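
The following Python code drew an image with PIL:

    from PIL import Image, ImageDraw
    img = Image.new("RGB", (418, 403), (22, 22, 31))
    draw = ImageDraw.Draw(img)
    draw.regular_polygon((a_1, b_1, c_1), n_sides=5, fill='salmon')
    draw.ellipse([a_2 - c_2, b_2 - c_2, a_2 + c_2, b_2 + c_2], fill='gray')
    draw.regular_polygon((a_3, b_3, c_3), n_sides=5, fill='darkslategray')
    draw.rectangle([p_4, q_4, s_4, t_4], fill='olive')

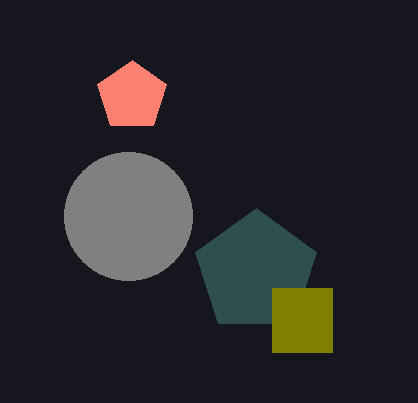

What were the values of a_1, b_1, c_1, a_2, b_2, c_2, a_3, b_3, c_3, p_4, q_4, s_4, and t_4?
a_1 = 132, b_1 = 96, c_1 = 36, a_2 = 128, b_2 = 216, c_2 = 64, a_3 = 256, b_3 = 272, c_3 = 64, p_4 = 272, q_4 = 288, s_4 = 332, t_4 = 352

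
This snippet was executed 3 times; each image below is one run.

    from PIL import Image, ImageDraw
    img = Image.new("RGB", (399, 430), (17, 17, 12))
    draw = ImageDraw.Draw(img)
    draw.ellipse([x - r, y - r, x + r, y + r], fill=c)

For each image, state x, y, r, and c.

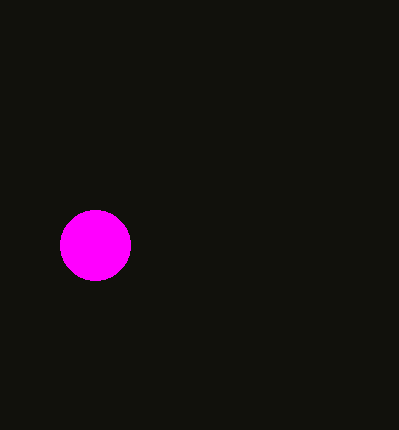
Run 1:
x = 95
y = 245
r = 35
c = 'magenta'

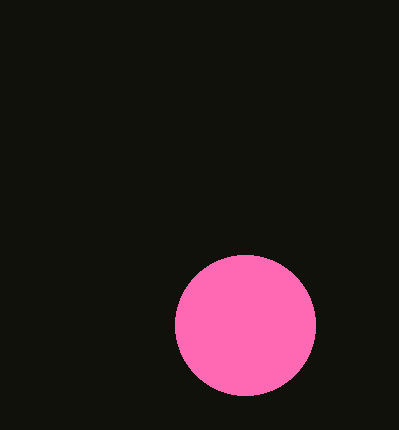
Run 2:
x = 245
y = 325
r = 70
c = 'hotpink'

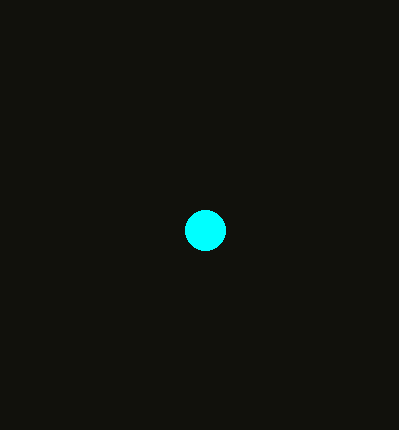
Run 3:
x = 205
y = 230
r = 20
c = 'cyan'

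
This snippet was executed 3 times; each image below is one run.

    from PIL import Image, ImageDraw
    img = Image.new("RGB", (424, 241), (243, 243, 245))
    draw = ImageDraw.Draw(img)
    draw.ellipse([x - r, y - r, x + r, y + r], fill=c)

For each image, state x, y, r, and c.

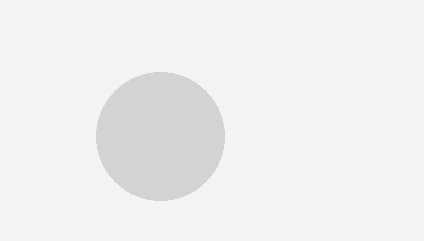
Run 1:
x = 160; y = 136; r = 64; c = 'lightgray'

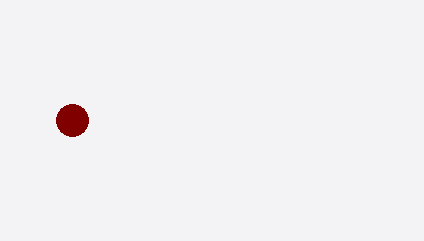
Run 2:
x = 72; y = 120; r = 16; c = 'maroon'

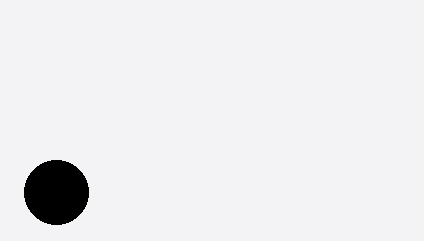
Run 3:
x = 56; y = 192; r = 32; c = 'black'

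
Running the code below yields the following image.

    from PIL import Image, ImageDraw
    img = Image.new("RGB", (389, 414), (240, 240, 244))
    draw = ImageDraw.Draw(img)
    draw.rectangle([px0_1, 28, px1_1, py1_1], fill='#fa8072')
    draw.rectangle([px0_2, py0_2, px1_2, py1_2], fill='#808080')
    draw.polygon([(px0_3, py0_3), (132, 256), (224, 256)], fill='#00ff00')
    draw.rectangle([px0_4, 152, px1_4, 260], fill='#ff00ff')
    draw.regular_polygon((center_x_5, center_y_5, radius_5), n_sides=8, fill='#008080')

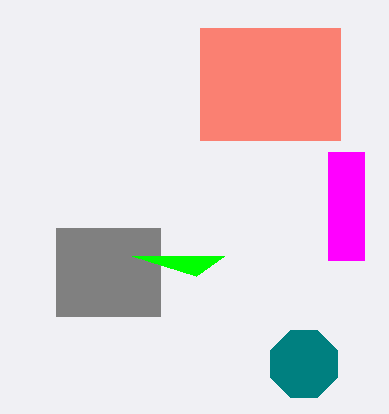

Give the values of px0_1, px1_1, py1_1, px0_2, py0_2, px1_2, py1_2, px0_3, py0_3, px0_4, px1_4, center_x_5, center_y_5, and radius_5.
px0_1 = 200
px1_1 = 340
py1_1 = 140
px0_2 = 56
py0_2 = 228
px1_2 = 160
py1_2 = 316
px0_3 = 196
py0_3 = 276
px0_4 = 328
px1_4 = 364
center_x_5 = 304
center_y_5 = 364
radius_5 = 36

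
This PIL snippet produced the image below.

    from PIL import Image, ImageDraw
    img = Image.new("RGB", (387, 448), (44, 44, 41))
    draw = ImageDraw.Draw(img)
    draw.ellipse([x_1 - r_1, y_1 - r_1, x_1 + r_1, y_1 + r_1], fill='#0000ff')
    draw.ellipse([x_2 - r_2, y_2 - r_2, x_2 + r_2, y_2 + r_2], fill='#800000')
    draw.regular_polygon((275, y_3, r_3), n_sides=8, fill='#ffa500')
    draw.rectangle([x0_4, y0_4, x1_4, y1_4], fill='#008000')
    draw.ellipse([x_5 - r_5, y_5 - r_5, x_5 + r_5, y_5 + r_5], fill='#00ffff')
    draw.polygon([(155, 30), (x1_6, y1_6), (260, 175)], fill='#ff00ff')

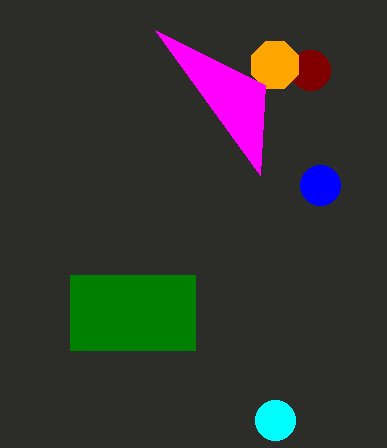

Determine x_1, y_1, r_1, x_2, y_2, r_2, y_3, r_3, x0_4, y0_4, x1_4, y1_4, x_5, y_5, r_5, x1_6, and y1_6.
x_1 = 320
y_1 = 185
r_1 = 20
x_2 = 310
y_2 = 70
r_2 = 20
y_3 = 65
r_3 = 25
x0_4 = 70
y0_4 = 275
x1_4 = 195
y1_4 = 350
x_5 = 275
y_5 = 420
r_5 = 20
x1_6 = 265
y1_6 = 85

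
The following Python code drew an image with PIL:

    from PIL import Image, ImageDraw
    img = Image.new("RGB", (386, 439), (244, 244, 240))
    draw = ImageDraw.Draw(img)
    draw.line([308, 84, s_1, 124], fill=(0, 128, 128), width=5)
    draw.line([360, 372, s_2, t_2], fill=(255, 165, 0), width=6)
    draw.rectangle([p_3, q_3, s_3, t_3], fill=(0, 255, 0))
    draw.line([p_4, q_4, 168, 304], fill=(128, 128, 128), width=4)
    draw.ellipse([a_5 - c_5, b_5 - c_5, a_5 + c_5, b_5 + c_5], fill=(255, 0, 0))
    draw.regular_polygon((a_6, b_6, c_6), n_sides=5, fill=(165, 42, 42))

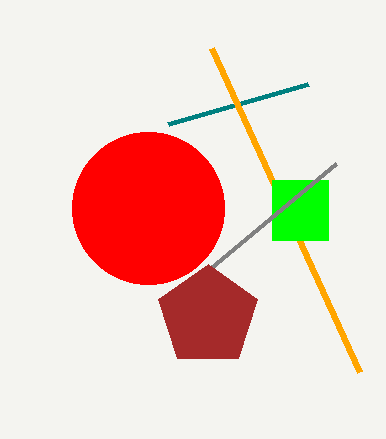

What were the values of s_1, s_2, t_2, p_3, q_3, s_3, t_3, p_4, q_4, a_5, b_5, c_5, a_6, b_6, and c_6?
s_1 = 168, s_2 = 212, t_2 = 48, p_3 = 272, q_3 = 180, s_3 = 328, t_3 = 240, p_4 = 336, q_4 = 164, a_5 = 148, b_5 = 208, c_5 = 76, a_6 = 208, b_6 = 316, c_6 = 52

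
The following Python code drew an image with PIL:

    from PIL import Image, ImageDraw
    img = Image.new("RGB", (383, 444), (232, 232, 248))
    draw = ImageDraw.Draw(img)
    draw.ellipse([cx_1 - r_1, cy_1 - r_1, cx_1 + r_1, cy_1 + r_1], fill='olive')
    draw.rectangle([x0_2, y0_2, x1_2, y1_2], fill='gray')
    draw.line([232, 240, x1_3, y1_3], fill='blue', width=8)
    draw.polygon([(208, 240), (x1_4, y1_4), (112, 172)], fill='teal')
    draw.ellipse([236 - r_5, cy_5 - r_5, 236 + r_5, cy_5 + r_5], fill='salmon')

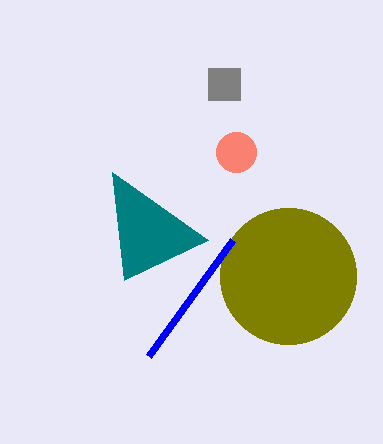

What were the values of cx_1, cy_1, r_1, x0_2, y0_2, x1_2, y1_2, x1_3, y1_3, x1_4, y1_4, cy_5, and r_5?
cx_1 = 288; cy_1 = 276; r_1 = 68; x0_2 = 208; y0_2 = 68; x1_2 = 240; y1_2 = 100; x1_3 = 148; y1_3 = 356; x1_4 = 124; y1_4 = 280; cy_5 = 152; r_5 = 20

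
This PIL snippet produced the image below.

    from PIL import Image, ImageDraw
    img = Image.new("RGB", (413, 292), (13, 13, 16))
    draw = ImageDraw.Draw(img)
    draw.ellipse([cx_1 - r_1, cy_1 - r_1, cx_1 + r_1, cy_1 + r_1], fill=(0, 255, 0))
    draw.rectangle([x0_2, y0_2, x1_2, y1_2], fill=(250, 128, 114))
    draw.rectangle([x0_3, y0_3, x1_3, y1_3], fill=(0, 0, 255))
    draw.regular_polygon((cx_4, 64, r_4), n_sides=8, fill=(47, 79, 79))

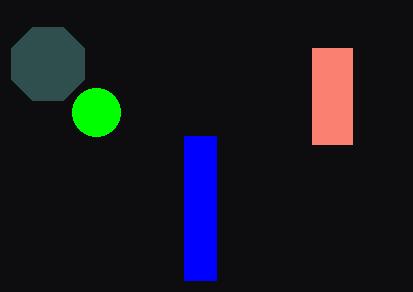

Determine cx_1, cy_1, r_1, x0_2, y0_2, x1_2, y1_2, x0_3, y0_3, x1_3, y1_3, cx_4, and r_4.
cx_1 = 96, cy_1 = 112, r_1 = 24, x0_2 = 312, y0_2 = 48, x1_2 = 352, y1_2 = 144, x0_3 = 184, y0_3 = 136, x1_3 = 216, y1_3 = 280, cx_4 = 48, r_4 = 40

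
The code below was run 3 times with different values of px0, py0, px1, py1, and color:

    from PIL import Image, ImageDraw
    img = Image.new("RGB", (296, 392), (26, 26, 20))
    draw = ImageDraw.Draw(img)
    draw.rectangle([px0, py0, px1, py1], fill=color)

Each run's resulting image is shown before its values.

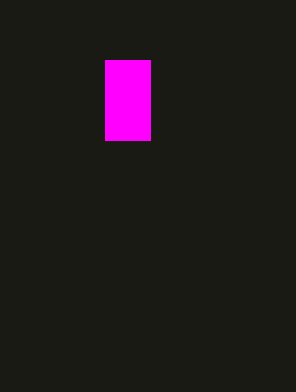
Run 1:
px0 = 105, py0 = 60, px1 = 150, py1 = 140, color = 'magenta'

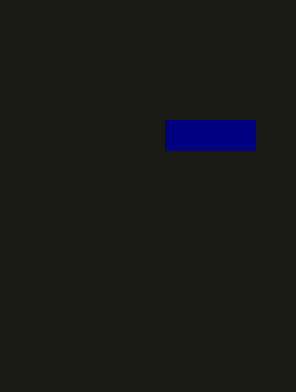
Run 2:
px0 = 165
py0 = 120
px1 = 255
py1 = 150
color = 'navy'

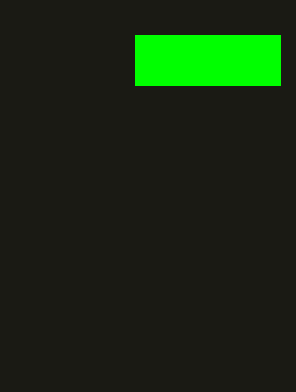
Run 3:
px0 = 135; py0 = 35; px1 = 280; py1 = 85; color = 'lime'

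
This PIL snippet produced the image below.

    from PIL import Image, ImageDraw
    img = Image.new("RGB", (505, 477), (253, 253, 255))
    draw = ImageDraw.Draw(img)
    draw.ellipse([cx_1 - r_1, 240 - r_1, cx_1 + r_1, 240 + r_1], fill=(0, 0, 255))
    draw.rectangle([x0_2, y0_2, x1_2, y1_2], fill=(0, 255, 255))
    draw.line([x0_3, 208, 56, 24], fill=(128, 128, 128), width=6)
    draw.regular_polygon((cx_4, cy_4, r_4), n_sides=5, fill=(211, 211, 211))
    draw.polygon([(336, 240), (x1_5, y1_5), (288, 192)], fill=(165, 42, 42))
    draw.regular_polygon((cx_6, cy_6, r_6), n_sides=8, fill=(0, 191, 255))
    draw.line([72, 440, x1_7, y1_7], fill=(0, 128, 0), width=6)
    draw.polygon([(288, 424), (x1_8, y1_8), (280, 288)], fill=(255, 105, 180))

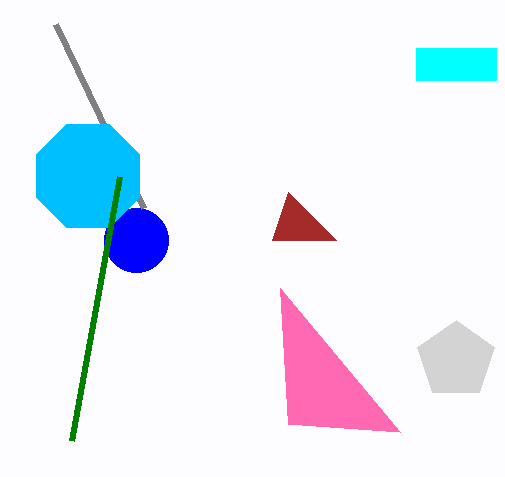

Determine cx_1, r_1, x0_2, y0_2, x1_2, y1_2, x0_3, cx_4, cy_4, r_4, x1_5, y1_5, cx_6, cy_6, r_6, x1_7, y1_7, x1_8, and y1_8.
cx_1 = 136, r_1 = 32, x0_2 = 416, y0_2 = 48, x1_2 = 496, y1_2 = 80, x0_3 = 144, cx_4 = 456, cy_4 = 360, r_4 = 40, x1_5 = 272, y1_5 = 240, cx_6 = 88, cy_6 = 176, r_6 = 56, x1_7 = 120, y1_7 = 176, x1_8 = 400, y1_8 = 432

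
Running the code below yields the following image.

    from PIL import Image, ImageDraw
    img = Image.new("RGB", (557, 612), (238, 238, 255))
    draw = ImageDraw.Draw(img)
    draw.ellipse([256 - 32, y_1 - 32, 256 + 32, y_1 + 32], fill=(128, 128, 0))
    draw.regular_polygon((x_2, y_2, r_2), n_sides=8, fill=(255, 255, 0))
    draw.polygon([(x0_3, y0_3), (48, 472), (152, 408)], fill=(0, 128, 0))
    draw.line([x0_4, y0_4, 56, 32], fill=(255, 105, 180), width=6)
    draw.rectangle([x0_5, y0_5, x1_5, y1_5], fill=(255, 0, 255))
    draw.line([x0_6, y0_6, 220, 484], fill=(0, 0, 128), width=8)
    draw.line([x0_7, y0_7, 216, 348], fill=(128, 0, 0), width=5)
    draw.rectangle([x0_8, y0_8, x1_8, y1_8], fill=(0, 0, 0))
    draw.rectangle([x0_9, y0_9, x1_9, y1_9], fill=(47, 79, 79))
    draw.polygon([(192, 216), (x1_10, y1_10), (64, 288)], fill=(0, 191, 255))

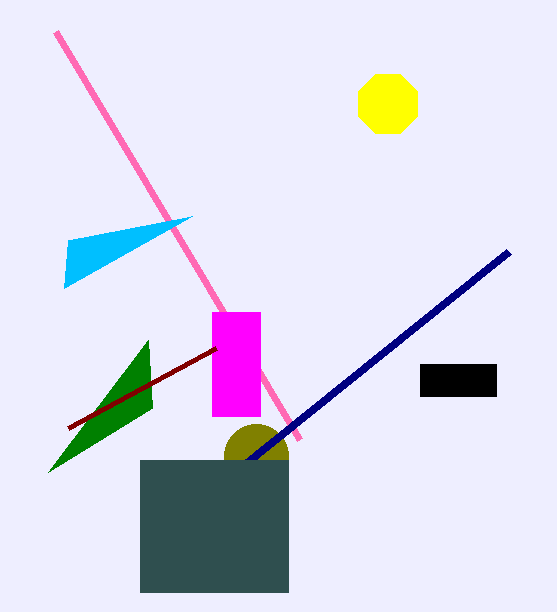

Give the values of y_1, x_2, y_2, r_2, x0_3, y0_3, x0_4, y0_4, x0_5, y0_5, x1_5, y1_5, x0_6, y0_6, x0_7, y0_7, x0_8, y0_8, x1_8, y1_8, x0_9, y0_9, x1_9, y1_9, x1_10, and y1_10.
y_1 = 456, x_2 = 388, y_2 = 104, r_2 = 32, x0_3 = 148, y0_3 = 340, x0_4 = 300, y0_4 = 440, x0_5 = 212, y0_5 = 312, x1_5 = 260, y1_5 = 416, x0_6 = 508, y0_6 = 252, x0_7 = 68, y0_7 = 428, x0_8 = 420, y0_8 = 364, x1_8 = 496, y1_8 = 396, x0_9 = 140, y0_9 = 460, x1_9 = 288, y1_9 = 592, x1_10 = 68, y1_10 = 240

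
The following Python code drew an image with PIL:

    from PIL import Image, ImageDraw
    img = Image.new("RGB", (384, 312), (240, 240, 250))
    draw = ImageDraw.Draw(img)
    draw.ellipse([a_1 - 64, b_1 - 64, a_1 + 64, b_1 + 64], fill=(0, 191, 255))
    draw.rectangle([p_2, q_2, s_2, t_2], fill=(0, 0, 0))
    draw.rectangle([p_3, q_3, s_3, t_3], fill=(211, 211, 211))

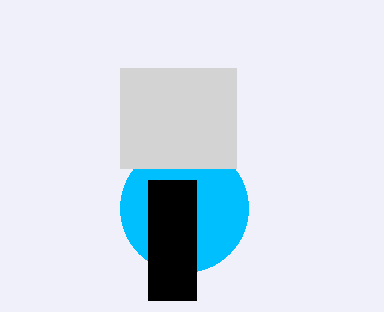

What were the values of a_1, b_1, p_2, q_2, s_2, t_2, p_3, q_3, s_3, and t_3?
a_1 = 184, b_1 = 208, p_2 = 148, q_2 = 180, s_2 = 196, t_2 = 300, p_3 = 120, q_3 = 68, s_3 = 236, t_3 = 168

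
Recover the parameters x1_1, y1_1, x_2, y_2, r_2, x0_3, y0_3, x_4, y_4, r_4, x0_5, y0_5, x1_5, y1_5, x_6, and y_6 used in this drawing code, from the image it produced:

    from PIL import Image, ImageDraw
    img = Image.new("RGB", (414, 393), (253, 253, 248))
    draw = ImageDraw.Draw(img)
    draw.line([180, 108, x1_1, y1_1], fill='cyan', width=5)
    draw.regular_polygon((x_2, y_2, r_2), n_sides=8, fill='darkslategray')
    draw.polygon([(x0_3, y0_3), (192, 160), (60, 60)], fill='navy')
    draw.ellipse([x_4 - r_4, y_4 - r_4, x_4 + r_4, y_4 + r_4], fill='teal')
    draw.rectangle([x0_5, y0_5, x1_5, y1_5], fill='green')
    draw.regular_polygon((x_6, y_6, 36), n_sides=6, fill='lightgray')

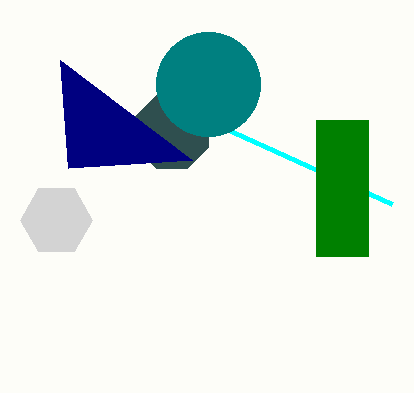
x1_1 = 392
y1_1 = 204
x_2 = 172
y_2 = 132
r_2 = 40
x0_3 = 68
y0_3 = 168
x_4 = 208
y_4 = 84
r_4 = 52
x0_5 = 316
y0_5 = 120
x1_5 = 368
y1_5 = 256
x_6 = 56
y_6 = 220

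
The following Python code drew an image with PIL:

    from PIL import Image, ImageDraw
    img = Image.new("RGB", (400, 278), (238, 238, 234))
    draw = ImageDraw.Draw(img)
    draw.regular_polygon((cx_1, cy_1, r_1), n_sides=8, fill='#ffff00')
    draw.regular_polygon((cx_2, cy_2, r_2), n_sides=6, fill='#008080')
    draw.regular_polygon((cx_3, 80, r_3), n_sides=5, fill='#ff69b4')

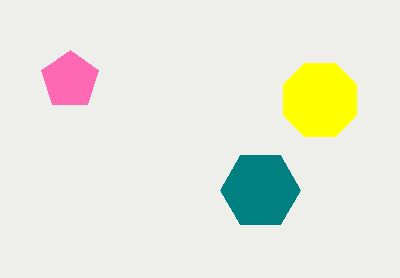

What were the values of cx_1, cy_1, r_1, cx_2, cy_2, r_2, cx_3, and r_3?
cx_1 = 320; cy_1 = 100; r_1 = 40; cx_2 = 260; cy_2 = 190; r_2 = 40; cx_3 = 70; r_3 = 30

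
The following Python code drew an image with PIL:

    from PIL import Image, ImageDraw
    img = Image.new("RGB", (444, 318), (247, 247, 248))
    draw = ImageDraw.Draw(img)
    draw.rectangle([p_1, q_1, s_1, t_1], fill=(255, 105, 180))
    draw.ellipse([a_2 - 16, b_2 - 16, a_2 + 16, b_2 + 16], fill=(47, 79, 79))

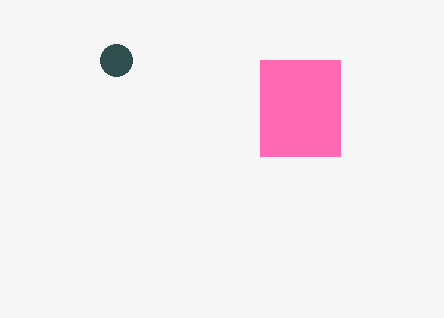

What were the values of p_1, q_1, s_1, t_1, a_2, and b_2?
p_1 = 260
q_1 = 60
s_1 = 340
t_1 = 156
a_2 = 116
b_2 = 60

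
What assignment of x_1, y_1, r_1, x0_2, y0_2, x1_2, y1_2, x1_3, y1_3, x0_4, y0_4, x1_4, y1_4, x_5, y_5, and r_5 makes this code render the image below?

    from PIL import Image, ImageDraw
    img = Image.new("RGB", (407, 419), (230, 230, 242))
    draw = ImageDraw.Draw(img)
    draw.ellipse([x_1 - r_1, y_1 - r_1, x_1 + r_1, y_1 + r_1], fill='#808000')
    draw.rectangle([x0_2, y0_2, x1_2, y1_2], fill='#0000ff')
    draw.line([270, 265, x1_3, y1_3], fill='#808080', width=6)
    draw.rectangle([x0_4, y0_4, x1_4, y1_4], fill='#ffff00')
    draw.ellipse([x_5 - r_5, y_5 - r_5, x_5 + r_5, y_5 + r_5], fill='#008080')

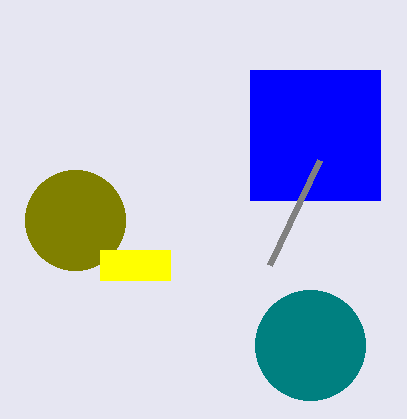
x_1 = 75
y_1 = 220
r_1 = 50
x0_2 = 250
y0_2 = 70
x1_2 = 380
y1_2 = 200
x1_3 = 320
y1_3 = 160
x0_4 = 100
y0_4 = 250
x1_4 = 170
y1_4 = 280
x_5 = 310
y_5 = 345
r_5 = 55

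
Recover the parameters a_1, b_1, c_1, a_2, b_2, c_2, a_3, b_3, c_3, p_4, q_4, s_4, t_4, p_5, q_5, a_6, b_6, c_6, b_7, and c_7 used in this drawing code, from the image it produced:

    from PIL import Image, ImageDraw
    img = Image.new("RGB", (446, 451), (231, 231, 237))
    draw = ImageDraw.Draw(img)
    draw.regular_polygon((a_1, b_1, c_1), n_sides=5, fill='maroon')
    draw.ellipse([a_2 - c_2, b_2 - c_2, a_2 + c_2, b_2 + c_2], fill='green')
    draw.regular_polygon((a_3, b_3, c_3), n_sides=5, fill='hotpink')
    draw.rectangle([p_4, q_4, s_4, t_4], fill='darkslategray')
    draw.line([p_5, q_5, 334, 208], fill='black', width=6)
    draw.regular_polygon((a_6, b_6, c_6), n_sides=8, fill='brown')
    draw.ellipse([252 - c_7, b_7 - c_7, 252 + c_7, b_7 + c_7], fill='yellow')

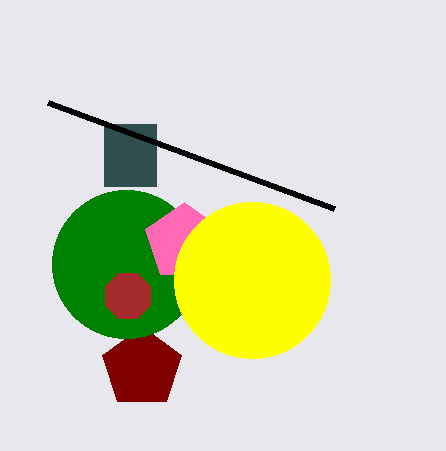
a_1 = 142, b_1 = 368, c_1 = 42, a_2 = 126, b_2 = 264, c_2 = 74, a_3 = 184, b_3 = 242, c_3 = 40, p_4 = 104, q_4 = 124, s_4 = 156, t_4 = 186, p_5 = 48, q_5 = 102, a_6 = 128, b_6 = 296, c_6 = 24, b_7 = 280, c_7 = 78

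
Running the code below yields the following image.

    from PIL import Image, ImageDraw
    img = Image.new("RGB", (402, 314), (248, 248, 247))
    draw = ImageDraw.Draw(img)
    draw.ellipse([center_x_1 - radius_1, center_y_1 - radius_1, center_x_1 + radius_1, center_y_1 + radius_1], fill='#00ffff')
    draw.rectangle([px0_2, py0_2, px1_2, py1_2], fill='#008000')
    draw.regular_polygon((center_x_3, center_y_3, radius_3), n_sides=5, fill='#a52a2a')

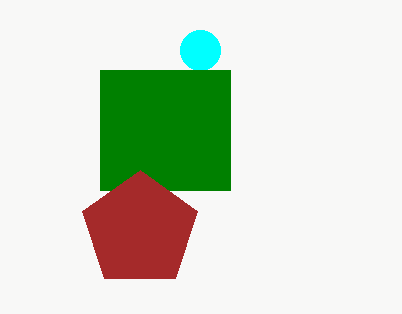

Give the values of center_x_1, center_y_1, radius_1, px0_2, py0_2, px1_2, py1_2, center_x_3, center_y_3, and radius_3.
center_x_1 = 200, center_y_1 = 50, radius_1 = 20, px0_2 = 100, py0_2 = 70, px1_2 = 230, py1_2 = 190, center_x_3 = 140, center_y_3 = 230, radius_3 = 60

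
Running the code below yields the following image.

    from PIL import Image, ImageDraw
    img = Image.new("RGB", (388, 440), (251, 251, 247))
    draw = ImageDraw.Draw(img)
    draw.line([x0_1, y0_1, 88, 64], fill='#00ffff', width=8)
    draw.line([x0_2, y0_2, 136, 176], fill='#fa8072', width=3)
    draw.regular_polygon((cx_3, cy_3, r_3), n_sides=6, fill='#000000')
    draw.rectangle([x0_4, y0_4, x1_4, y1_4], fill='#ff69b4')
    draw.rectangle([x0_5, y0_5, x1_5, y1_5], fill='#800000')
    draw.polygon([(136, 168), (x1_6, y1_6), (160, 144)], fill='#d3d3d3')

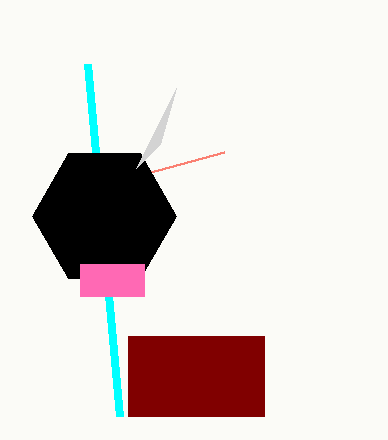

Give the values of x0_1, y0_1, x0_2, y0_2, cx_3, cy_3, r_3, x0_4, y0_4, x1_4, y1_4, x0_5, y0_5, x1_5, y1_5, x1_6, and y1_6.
x0_1 = 120
y0_1 = 416
x0_2 = 224
y0_2 = 152
cx_3 = 104
cy_3 = 216
r_3 = 72
x0_4 = 80
y0_4 = 264
x1_4 = 144
y1_4 = 296
x0_5 = 128
y0_5 = 336
x1_5 = 264
y1_5 = 416
x1_6 = 176
y1_6 = 88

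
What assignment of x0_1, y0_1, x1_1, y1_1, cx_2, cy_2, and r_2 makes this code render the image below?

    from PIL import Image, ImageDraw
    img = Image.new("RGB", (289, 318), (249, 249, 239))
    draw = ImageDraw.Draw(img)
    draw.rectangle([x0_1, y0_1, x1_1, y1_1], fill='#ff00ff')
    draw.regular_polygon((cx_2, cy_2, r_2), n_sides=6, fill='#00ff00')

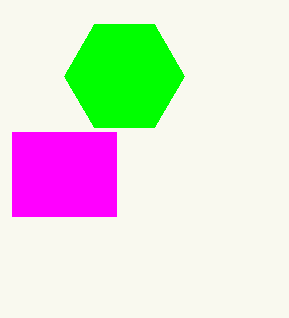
x0_1 = 12; y0_1 = 132; x1_1 = 116; y1_1 = 216; cx_2 = 124; cy_2 = 76; r_2 = 60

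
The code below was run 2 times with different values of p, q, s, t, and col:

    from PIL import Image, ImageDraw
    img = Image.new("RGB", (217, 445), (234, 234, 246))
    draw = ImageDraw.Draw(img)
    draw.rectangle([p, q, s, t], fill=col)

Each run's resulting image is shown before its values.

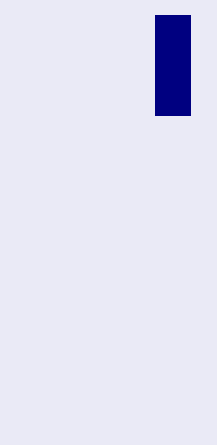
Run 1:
p = 155; q = 15; s = 190; t = 115; col = 'navy'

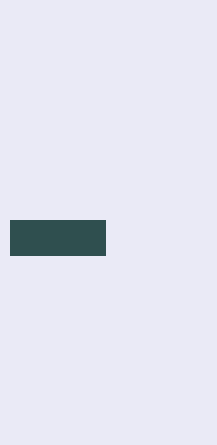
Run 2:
p = 10; q = 220; s = 105; t = 255; col = 'darkslategray'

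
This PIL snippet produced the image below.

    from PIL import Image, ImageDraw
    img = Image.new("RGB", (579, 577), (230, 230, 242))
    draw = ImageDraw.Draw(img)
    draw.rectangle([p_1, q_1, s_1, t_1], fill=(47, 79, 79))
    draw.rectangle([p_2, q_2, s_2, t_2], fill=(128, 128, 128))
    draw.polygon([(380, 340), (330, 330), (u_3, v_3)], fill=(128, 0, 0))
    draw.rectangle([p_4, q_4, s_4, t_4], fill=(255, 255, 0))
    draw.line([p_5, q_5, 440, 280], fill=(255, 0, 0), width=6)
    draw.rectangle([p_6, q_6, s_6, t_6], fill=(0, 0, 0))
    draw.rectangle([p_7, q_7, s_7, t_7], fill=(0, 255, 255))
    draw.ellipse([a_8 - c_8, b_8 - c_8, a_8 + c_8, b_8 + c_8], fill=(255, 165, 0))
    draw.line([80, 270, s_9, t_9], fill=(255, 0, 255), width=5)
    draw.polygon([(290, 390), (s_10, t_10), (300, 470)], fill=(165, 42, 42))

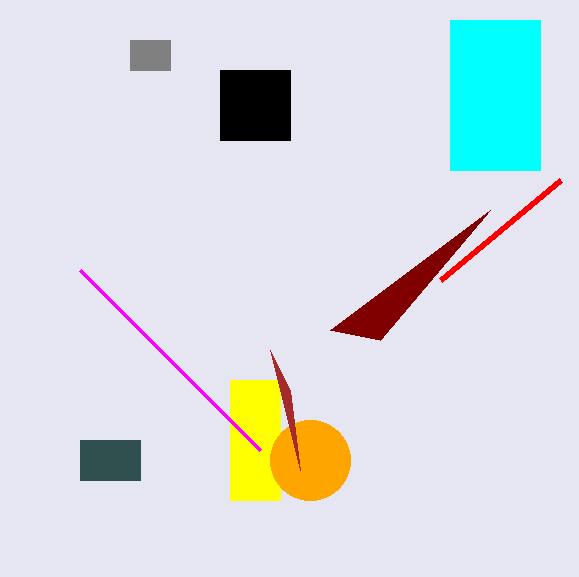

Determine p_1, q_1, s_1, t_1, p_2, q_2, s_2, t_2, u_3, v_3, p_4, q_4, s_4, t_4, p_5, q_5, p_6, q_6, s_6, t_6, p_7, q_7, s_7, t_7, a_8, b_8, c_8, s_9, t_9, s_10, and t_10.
p_1 = 80
q_1 = 440
s_1 = 140
t_1 = 480
p_2 = 130
q_2 = 40
s_2 = 170
t_2 = 70
u_3 = 490
v_3 = 210
p_4 = 230
q_4 = 380
s_4 = 280
t_4 = 500
p_5 = 560
q_5 = 180
p_6 = 220
q_6 = 70
s_6 = 290
t_6 = 140
p_7 = 450
q_7 = 20
s_7 = 540
t_7 = 170
a_8 = 310
b_8 = 460
c_8 = 40
s_9 = 260
t_9 = 450
s_10 = 270
t_10 = 350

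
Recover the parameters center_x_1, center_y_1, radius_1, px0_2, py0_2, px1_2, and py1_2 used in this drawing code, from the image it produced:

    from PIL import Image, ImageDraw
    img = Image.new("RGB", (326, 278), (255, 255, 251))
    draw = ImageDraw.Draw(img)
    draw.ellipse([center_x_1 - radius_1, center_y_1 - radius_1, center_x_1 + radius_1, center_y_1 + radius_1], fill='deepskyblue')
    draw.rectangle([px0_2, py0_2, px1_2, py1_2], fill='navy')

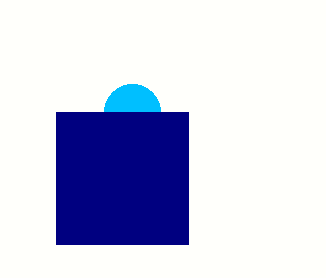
center_x_1 = 132
center_y_1 = 112
radius_1 = 28
px0_2 = 56
py0_2 = 112
px1_2 = 188
py1_2 = 244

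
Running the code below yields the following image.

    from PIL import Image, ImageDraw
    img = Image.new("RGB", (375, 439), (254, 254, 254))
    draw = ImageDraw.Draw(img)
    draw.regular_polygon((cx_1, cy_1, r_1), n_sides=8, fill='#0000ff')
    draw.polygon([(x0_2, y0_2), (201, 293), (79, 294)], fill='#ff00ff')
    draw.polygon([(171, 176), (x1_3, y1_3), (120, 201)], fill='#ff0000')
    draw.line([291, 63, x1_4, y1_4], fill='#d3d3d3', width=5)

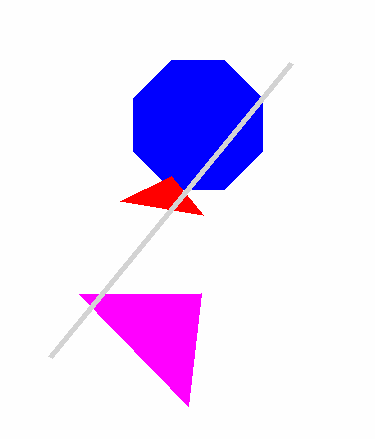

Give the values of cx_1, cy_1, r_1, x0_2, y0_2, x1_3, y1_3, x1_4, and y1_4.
cx_1 = 198, cy_1 = 125, r_1 = 70, x0_2 = 188, y0_2 = 406, x1_3 = 203, y1_3 = 215, x1_4 = 50, y1_4 = 357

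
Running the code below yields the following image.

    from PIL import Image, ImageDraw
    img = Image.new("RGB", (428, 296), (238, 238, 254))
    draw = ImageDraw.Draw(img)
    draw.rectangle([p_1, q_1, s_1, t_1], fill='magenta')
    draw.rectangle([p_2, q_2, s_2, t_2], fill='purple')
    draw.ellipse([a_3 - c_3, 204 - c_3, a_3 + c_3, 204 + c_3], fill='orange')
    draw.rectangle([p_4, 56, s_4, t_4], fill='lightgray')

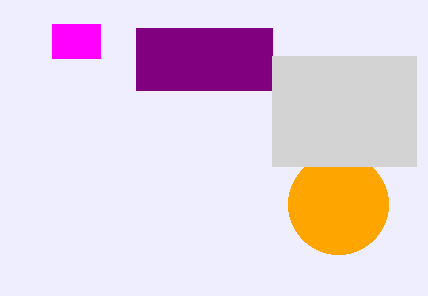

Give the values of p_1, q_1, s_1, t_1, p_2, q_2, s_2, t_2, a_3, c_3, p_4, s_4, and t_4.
p_1 = 52, q_1 = 24, s_1 = 100, t_1 = 58, p_2 = 136, q_2 = 28, s_2 = 272, t_2 = 90, a_3 = 338, c_3 = 50, p_4 = 272, s_4 = 416, t_4 = 166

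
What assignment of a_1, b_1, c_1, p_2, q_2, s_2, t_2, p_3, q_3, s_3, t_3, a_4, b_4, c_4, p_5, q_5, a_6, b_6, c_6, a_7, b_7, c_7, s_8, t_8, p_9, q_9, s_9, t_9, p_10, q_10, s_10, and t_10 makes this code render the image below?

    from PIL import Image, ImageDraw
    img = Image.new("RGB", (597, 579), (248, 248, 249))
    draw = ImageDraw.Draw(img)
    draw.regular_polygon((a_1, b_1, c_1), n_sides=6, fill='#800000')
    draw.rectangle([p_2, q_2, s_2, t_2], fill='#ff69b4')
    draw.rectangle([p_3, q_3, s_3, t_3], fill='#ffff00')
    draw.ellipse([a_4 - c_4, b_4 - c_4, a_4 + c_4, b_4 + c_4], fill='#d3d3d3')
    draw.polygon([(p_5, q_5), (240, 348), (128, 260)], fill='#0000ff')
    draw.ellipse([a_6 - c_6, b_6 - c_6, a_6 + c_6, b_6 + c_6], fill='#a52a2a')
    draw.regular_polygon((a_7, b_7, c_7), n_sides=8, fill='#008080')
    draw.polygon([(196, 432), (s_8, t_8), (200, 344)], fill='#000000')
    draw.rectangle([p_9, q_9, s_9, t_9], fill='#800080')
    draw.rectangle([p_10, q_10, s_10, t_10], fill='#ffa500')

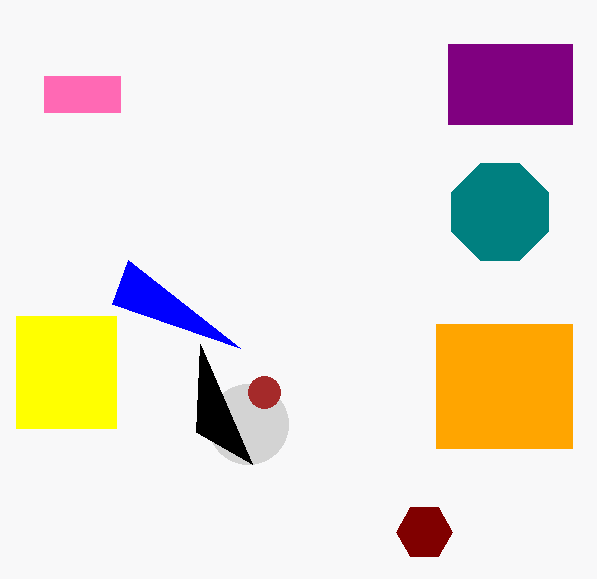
a_1 = 424, b_1 = 532, c_1 = 28, p_2 = 44, q_2 = 76, s_2 = 120, t_2 = 112, p_3 = 16, q_3 = 316, s_3 = 116, t_3 = 428, a_4 = 248, b_4 = 424, c_4 = 40, p_5 = 112, q_5 = 304, a_6 = 264, b_6 = 392, c_6 = 16, a_7 = 500, b_7 = 212, c_7 = 52, s_8 = 252, t_8 = 464, p_9 = 448, q_9 = 44, s_9 = 572, t_9 = 124, p_10 = 436, q_10 = 324, s_10 = 572, t_10 = 448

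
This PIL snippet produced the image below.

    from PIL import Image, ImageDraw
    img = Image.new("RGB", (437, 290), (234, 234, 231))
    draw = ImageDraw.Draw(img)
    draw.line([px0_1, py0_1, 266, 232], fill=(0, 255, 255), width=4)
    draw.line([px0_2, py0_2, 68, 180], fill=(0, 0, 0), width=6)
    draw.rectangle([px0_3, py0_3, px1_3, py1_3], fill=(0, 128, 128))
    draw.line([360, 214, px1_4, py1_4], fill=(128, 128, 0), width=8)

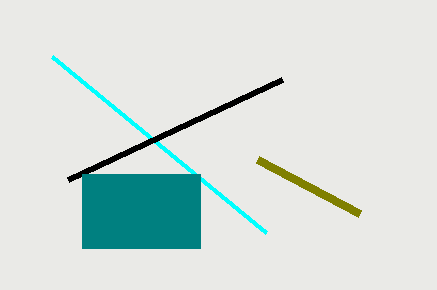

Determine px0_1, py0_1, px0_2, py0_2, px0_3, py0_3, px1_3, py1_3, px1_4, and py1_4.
px0_1 = 52
py0_1 = 56
px0_2 = 282
py0_2 = 80
px0_3 = 82
py0_3 = 174
px1_3 = 200
py1_3 = 248
px1_4 = 258
py1_4 = 160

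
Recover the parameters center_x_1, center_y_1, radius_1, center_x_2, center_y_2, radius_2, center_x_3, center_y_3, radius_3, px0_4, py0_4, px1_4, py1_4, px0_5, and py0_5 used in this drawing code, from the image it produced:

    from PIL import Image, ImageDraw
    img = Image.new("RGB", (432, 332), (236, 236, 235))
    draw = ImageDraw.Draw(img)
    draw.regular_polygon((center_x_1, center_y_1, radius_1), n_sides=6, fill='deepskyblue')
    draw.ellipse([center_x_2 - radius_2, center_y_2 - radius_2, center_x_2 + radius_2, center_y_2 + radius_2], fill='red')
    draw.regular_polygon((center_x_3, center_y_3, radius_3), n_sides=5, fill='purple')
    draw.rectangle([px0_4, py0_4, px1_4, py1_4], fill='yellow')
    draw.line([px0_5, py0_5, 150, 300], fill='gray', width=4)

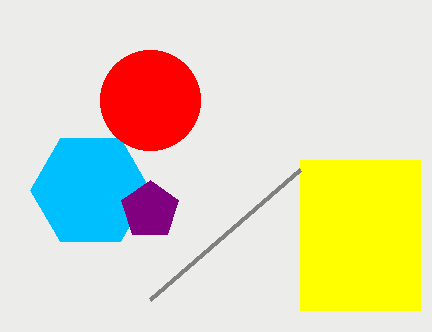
center_x_1 = 90; center_y_1 = 190; radius_1 = 60; center_x_2 = 150; center_y_2 = 100; radius_2 = 50; center_x_3 = 150; center_y_3 = 210; radius_3 = 30; px0_4 = 300; py0_4 = 160; px1_4 = 420; py1_4 = 310; px0_5 = 300; py0_5 = 170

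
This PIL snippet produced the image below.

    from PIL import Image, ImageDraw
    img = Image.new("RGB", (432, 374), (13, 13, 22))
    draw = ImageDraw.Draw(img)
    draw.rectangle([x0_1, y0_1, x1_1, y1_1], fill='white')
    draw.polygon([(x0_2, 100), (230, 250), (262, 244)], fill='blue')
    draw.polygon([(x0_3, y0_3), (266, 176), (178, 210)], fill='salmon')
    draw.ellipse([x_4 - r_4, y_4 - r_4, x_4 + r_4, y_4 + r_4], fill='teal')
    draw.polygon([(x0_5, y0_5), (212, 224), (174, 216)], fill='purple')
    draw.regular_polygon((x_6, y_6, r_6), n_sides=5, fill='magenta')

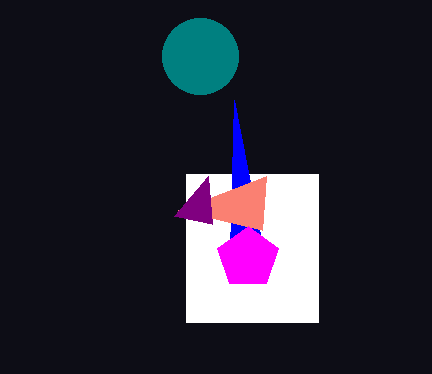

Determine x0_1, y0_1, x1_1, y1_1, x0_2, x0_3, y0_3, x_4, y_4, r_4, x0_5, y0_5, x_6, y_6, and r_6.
x0_1 = 186; y0_1 = 174; x1_1 = 318; y1_1 = 322; x0_2 = 234; x0_3 = 262; y0_3 = 230; x_4 = 200; y_4 = 56; r_4 = 38; x0_5 = 208; y0_5 = 176; x_6 = 248; y_6 = 258; r_6 = 32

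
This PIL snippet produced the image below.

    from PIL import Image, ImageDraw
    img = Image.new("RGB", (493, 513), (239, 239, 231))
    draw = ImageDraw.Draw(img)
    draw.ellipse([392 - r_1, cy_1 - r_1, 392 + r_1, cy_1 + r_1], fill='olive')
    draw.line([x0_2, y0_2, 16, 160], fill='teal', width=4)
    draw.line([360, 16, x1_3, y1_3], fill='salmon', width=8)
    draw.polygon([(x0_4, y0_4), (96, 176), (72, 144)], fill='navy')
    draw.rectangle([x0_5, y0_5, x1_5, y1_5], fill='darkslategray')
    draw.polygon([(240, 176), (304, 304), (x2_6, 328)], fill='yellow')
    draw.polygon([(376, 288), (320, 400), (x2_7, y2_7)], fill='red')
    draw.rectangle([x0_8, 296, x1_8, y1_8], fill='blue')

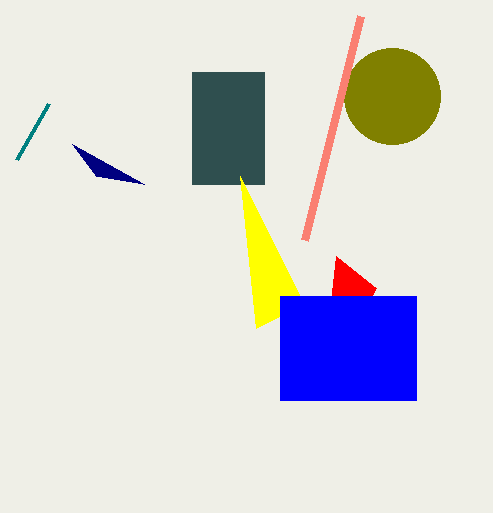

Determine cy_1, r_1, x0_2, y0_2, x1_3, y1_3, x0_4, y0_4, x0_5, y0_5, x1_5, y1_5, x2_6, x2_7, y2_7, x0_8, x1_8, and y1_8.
cy_1 = 96, r_1 = 48, x0_2 = 48, y0_2 = 104, x1_3 = 304, y1_3 = 240, x0_4 = 144, y0_4 = 184, x0_5 = 192, y0_5 = 72, x1_5 = 264, y1_5 = 184, x2_6 = 256, x2_7 = 336, y2_7 = 256, x0_8 = 280, x1_8 = 416, y1_8 = 400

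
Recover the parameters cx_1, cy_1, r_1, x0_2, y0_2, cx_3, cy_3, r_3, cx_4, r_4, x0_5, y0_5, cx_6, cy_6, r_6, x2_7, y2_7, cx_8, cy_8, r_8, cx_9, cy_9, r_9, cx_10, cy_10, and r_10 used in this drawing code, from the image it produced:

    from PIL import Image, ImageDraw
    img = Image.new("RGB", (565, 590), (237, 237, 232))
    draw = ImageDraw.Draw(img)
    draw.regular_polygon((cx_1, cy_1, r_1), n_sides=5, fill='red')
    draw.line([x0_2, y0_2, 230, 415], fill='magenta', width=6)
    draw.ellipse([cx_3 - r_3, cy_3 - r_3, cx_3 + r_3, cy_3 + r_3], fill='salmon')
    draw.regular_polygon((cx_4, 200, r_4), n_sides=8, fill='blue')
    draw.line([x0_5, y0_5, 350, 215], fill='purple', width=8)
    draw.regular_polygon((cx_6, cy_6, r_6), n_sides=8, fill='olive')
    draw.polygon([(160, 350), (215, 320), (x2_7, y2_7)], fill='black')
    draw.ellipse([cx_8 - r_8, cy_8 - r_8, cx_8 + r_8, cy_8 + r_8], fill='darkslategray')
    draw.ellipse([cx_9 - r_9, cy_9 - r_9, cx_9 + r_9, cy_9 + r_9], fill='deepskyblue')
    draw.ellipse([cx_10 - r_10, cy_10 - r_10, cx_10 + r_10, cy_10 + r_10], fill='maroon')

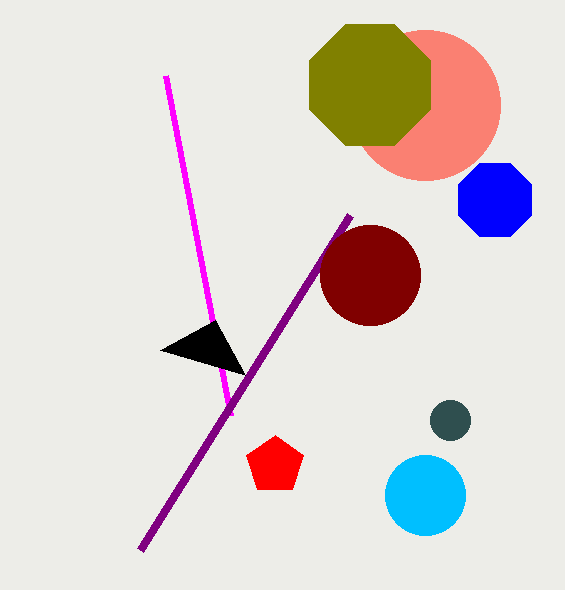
cx_1 = 275, cy_1 = 465, r_1 = 30, x0_2 = 165, y0_2 = 75, cx_3 = 425, cy_3 = 105, r_3 = 75, cx_4 = 495, r_4 = 40, x0_5 = 140, y0_5 = 550, cx_6 = 370, cy_6 = 85, r_6 = 65, x2_7 = 245, y2_7 = 375, cx_8 = 450, cy_8 = 420, r_8 = 20, cx_9 = 425, cy_9 = 495, r_9 = 40, cx_10 = 370, cy_10 = 275, r_10 = 50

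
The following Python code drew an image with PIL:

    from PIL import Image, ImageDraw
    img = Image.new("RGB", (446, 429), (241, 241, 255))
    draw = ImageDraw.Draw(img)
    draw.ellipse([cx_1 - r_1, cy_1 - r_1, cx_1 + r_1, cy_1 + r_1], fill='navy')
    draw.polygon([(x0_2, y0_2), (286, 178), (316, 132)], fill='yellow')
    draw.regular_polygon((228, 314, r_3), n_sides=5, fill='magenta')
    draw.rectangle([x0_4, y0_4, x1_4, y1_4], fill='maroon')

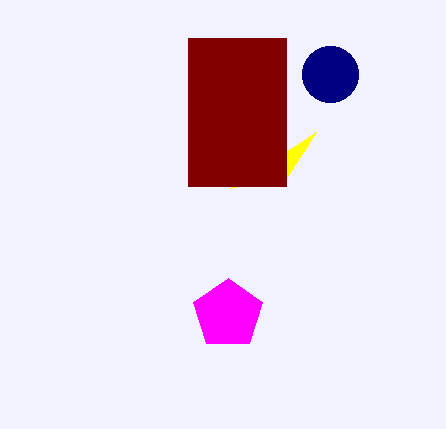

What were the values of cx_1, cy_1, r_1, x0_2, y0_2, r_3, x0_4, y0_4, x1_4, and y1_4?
cx_1 = 330
cy_1 = 74
r_1 = 28
x0_2 = 230
y0_2 = 188
r_3 = 36
x0_4 = 188
y0_4 = 38
x1_4 = 286
y1_4 = 186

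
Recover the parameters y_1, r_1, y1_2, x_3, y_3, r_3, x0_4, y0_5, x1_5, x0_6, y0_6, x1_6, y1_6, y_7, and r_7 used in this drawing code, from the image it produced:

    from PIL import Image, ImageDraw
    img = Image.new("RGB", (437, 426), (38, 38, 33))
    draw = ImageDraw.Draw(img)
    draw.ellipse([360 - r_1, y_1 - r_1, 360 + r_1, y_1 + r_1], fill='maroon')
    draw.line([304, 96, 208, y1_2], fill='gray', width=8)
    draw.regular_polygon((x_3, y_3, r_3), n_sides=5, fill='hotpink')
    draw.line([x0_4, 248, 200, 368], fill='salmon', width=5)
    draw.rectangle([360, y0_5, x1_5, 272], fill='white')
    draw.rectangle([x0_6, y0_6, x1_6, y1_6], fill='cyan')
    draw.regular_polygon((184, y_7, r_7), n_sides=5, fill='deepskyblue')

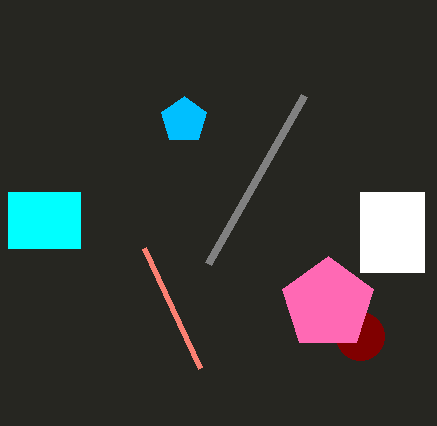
y_1 = 336; r_1 = 24; y1_2 = 264; x_3 = 328; y_3 = 304; r_3 = 48; x0_4 = 144; y0_5 = 192; x1_5 = 424; x0_6 = 8; y0_6 = 192; x1_6 = 80; y1_6 = 248; y_7 = 120; r_7 = 24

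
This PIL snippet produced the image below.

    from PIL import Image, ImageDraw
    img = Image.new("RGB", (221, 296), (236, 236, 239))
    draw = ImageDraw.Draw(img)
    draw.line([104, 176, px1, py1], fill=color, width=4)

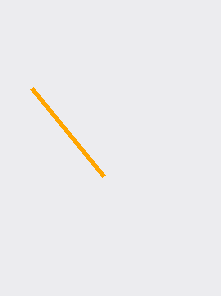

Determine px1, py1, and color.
px1 = 32
py1 = 88
color = 'orange'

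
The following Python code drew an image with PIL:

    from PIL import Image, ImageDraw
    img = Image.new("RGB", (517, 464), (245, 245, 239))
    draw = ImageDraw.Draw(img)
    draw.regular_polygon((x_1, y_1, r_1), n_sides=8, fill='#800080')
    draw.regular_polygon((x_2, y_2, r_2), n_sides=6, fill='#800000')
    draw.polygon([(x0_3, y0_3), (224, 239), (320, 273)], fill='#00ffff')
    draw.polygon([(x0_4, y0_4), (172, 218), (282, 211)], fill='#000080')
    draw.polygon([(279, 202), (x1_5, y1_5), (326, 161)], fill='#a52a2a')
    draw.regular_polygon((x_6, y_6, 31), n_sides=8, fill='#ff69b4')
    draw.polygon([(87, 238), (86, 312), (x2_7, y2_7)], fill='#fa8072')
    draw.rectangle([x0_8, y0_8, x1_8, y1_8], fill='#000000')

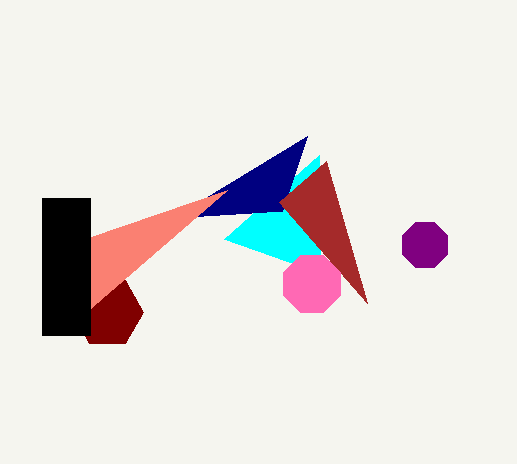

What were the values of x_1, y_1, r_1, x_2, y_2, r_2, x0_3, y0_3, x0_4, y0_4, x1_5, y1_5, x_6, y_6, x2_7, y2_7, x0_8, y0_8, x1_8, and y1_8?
x_1 = 425; y_1 = 245; r_1 = 24; x_2 = 107; y_2 = 312; r_2 = 36; x0_3 = 319; y0_3 = 155; x0_4 = 307; y0_4 = 136; x1_5 = 367; y1_5 = 303; x_6 = 312; y_6 = 284; x2_7 = 227; y2_7 = 190; x0_8 = 42; y0_8 = 198; x1_8 = 90; y1_8 = 335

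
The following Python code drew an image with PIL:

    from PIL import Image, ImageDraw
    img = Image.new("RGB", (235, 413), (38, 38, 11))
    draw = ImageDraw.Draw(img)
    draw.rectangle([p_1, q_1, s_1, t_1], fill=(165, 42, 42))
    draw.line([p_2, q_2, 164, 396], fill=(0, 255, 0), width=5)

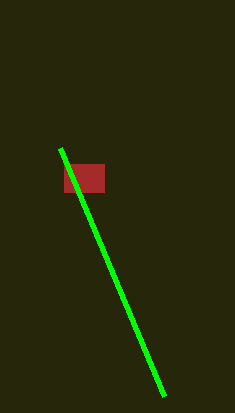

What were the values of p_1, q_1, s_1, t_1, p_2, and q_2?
p_1 = 64; q_1 = 164; s_1 = 104; t_1 = 192; p_2 = 60; q_2 = 148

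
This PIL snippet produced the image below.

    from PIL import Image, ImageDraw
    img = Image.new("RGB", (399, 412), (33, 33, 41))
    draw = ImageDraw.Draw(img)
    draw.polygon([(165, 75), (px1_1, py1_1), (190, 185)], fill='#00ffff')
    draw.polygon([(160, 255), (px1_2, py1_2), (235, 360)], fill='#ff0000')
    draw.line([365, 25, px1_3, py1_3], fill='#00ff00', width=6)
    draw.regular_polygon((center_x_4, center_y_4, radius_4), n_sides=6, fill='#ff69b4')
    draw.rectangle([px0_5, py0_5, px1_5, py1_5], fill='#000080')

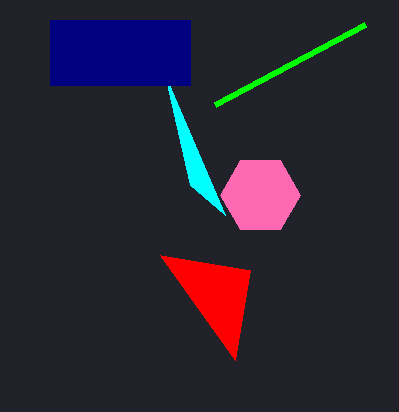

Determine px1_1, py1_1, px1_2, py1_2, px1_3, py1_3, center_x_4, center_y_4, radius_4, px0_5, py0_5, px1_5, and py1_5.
px1_1 = 225, py1_1 = 215, px1_2 = 250, py1_2 = 270, px1_3 = 215, py1_3 = 105, center_x_4 = 260, center_y_4 = 195, radius_4 = 40, px0_5 = 50, py0_5 = 20, px1_5 = 190, py1_5 = 85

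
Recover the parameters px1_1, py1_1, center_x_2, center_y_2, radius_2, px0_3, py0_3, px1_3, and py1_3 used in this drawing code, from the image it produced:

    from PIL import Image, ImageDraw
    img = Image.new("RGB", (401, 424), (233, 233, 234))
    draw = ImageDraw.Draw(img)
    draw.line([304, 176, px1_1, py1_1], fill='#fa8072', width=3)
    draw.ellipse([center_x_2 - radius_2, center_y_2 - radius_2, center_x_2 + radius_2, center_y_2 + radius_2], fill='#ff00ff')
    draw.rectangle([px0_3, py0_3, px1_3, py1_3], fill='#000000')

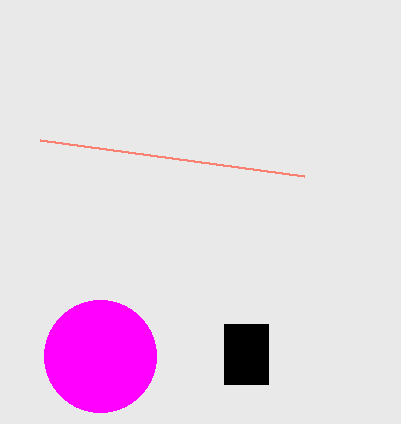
px1_1 = 40
py1_1 = 140
center_x_2 = 100
center_y_2 = 356
radius_2 = 56
px0_3 = 224
py0_3 = 324
px1_3 = 268
py1_3 = 384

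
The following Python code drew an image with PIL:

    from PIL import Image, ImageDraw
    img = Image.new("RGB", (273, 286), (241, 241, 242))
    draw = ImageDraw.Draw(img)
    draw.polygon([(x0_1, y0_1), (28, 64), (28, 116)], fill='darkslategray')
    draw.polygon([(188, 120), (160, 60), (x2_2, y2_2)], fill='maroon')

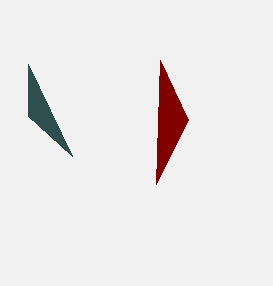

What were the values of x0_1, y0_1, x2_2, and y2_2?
x0_1 = 72
y0_1 = 156
x2_2 = 156
y2_2 = 184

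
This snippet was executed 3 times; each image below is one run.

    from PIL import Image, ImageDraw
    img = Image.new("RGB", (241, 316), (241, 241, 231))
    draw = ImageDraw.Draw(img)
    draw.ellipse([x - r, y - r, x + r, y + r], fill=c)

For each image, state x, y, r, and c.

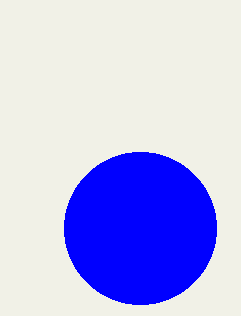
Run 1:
x = 140; y = 228; r = 76; c = 'blue'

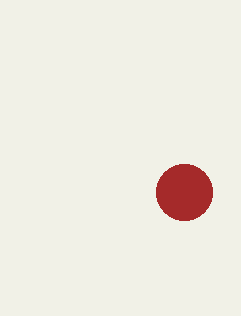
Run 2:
x = 184; y = 192; r = 28; c = 'brown'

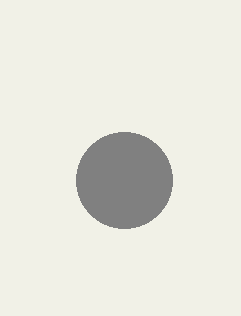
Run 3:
x = 124
y = 180
r = 48
c = 'gray'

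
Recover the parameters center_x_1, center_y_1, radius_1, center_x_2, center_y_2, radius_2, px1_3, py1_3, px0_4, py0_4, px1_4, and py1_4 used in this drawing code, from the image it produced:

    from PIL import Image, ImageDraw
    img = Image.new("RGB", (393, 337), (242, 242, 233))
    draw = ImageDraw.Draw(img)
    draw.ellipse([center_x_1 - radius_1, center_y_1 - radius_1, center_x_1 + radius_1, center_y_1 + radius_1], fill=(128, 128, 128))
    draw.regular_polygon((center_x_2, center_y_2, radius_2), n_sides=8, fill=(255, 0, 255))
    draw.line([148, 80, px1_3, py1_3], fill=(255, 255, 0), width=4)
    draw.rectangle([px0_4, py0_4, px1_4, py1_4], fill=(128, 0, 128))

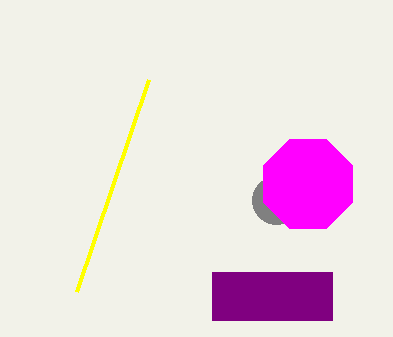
center_x_1 = 276; center_y_1 = 200; radius_1 = 24; center_x_2 = 308; center_y_2 = 184; radius_2 = 48; px1_3 = 76; py1_3 = 292; px0_4 = 212; py0_4 = 272; px1_4 = 332; py1_4 = 320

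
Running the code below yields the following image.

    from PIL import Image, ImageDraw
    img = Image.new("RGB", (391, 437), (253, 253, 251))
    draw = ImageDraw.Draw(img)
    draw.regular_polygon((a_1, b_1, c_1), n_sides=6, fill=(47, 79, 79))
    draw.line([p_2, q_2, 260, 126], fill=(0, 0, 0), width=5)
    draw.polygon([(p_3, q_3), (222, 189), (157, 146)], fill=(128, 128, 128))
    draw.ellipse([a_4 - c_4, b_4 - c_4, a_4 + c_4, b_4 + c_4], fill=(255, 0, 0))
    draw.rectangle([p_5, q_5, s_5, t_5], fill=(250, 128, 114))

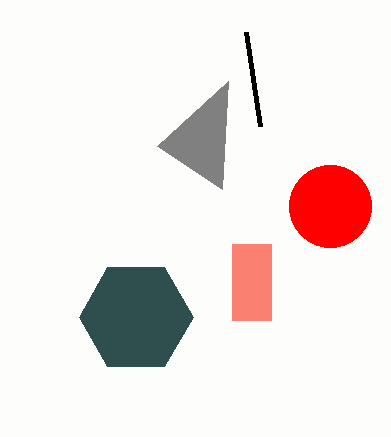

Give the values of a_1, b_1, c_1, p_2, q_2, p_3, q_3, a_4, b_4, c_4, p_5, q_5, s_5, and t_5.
a_1 = 136; b_1 = 317; c_1 = 57; p_2 = 246; q_2 = 32; p_3 = 228; q_3 = 81; a_4 = 330; b_4 = 206; c_4 = 41; p_5 = 232; q_5 = 244; s_5 = 271; t_5 = 320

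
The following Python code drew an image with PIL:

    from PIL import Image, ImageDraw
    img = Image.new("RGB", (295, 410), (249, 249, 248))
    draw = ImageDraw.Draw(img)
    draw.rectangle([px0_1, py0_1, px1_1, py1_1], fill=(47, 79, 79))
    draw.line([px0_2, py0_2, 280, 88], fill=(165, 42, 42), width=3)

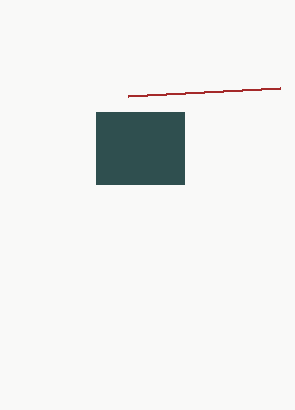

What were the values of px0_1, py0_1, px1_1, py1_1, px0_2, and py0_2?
px0_1 = 96; py0_1 = 112; px1_1 = 184; py1_1 = 184; px0_2 = 128; py0_2 = 96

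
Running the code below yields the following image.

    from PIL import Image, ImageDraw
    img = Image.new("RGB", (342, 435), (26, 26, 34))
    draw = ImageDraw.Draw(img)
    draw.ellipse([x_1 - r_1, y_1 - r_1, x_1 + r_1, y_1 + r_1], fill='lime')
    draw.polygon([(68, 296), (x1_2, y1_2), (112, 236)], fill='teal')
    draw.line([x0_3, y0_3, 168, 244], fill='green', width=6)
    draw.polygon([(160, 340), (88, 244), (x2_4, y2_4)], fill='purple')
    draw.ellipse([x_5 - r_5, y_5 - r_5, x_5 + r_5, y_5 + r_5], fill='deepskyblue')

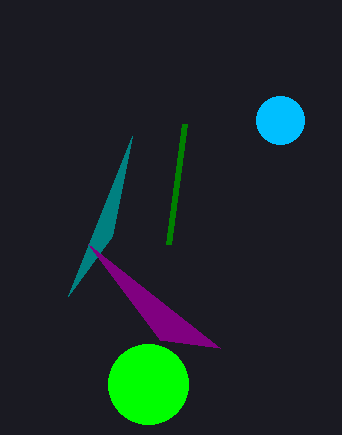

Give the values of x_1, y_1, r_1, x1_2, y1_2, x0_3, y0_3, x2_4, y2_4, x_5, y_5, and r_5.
x_1 = 148
y_1 = 384
r_1 = 40
x1_2 = 132
y1_2 = 136
x0_3 = 184
y0_3 = 124
x2_4 = 220
y2_4 = 348
x_5 = 280
y_5 = 120
r_5 = 24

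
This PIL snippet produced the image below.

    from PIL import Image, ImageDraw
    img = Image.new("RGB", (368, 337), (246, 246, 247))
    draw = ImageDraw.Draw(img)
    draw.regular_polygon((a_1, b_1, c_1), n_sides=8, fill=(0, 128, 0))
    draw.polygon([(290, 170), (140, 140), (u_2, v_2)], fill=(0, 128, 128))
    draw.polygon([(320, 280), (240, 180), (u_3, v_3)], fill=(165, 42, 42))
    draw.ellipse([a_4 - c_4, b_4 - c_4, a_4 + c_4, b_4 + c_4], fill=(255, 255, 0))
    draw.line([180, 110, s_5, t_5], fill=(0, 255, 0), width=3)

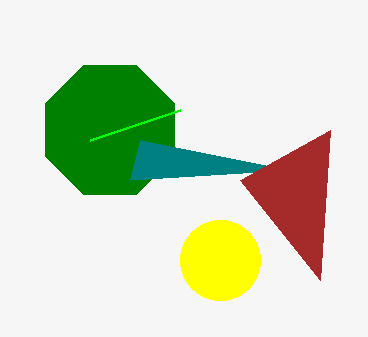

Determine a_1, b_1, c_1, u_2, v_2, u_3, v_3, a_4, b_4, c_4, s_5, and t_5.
a_1 = 110, b_1 = 130, c_1 = 70, u_2 = 130, v_2 = 180, u_3 = 330, v_3 = 130, a_4 = 220, b_4 = 260, c_4 = 40, s_5 = 90, t_5 = 140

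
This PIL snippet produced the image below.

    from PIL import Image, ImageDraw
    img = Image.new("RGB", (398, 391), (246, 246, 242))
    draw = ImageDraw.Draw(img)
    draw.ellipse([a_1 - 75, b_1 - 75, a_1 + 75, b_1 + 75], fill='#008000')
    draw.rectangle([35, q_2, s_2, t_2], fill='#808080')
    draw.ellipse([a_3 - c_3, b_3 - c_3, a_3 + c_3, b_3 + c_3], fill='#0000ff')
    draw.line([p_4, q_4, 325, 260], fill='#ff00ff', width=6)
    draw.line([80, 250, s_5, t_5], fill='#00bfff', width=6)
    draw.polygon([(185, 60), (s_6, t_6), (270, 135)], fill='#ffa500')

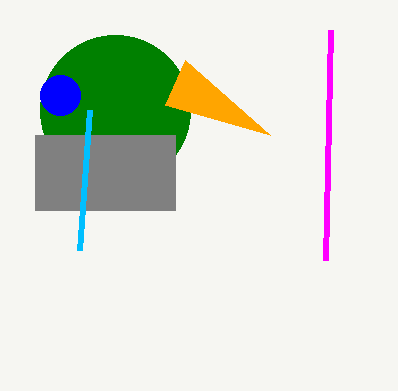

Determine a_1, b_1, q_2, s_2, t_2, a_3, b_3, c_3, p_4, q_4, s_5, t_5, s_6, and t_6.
a_1 = 115; b_1 = 110; q_2 = 135; s_2 = 175; t_2 = 210; a_3 = 60; b_3 = 95; c_3 = 20; p_4 = 330; q_4 = 30; s_5 = 90; t_5 = 110; s_6 = 165; t_6 = 105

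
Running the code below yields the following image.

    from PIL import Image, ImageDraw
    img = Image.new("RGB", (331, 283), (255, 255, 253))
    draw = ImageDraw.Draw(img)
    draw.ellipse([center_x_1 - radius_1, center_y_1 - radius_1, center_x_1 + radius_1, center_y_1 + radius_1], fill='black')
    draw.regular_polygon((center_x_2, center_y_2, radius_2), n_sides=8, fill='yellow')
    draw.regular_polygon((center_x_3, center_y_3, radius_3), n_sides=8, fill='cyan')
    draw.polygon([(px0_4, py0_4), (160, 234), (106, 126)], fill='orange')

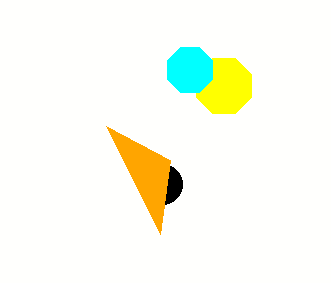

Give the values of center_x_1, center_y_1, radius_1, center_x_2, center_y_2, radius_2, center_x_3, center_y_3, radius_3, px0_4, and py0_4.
center_x_1 = 162
center_y_1 = 184
radius_1 = 20
center_x_2 = 224
center_y_2 = 86
radius_2 = 30
center_x_3 = 190
center_y_3 = 70
radius_3 = 24
px0_4 = 170
py0_4 = 160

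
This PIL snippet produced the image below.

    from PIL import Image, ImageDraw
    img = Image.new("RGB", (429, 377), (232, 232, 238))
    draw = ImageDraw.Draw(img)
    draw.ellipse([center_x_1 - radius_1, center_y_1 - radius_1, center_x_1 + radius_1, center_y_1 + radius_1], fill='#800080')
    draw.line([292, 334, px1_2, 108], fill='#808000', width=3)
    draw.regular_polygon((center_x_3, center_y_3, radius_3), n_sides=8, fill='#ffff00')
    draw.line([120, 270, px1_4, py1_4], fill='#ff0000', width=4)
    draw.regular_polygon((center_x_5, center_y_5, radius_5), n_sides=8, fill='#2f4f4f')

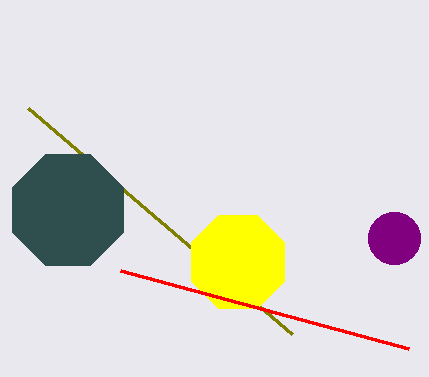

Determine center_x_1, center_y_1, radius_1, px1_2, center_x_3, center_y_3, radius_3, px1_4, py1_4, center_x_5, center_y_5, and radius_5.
center_x_1 = 394
center_y_1 = 238
radius_1 = 26
px1_2 = 28
center_x_3 = 238
center_y_3 = 262
radius_3 = 50
px1_4 = 408
py1_4 = 348
center_x_5 = 68
center_y_5 = 210
radius_5 = 60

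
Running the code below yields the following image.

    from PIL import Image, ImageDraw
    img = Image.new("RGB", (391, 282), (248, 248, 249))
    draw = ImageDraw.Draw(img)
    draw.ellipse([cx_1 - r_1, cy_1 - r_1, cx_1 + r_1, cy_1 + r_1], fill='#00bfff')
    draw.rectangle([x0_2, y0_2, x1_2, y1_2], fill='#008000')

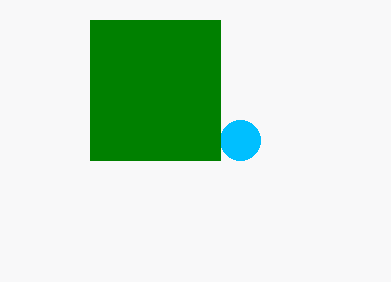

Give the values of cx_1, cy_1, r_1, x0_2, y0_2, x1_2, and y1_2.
cx_1 = 240
cy_1 = 140
r_1 = 20
x0_2 = 90
y0_2 = 20
x1_2 = 220
y1_2 = 160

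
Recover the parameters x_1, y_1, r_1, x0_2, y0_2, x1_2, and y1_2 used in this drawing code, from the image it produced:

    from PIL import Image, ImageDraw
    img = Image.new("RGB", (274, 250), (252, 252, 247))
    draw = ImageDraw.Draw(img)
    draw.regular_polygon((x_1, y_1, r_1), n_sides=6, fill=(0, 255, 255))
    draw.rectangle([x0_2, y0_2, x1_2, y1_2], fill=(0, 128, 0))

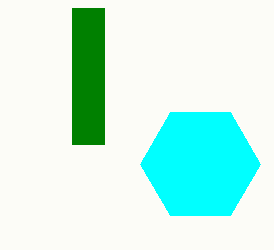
x_1 = 200; y_1 = 164; r_1 = 60; x0_2 = 72; y0_2 = 8; x1_2 = 104; y1_2 = 144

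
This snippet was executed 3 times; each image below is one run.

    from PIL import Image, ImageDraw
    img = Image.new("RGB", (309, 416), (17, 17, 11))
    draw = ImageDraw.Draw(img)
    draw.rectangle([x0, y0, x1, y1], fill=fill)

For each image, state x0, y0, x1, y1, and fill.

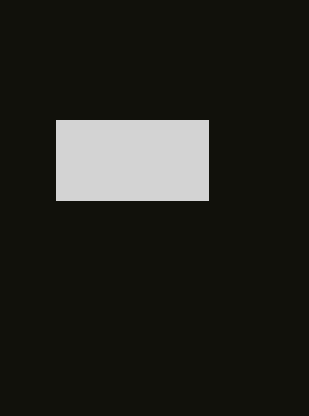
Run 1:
x0 = 56, y0 = 120, x1 = 208, y1 = 200, fill = 'lightgray'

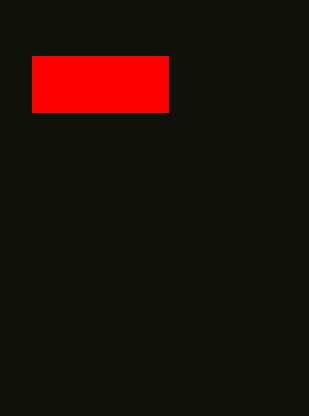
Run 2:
x0 = 32
y0 = 56
x1 = 168
y1 = 112
fill = 'red'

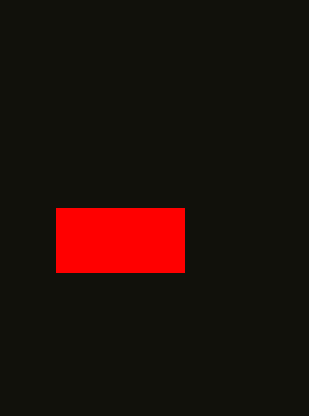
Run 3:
x0 = 56; y0 = 208; x1 = 184; y1 = 272; fill = 'red'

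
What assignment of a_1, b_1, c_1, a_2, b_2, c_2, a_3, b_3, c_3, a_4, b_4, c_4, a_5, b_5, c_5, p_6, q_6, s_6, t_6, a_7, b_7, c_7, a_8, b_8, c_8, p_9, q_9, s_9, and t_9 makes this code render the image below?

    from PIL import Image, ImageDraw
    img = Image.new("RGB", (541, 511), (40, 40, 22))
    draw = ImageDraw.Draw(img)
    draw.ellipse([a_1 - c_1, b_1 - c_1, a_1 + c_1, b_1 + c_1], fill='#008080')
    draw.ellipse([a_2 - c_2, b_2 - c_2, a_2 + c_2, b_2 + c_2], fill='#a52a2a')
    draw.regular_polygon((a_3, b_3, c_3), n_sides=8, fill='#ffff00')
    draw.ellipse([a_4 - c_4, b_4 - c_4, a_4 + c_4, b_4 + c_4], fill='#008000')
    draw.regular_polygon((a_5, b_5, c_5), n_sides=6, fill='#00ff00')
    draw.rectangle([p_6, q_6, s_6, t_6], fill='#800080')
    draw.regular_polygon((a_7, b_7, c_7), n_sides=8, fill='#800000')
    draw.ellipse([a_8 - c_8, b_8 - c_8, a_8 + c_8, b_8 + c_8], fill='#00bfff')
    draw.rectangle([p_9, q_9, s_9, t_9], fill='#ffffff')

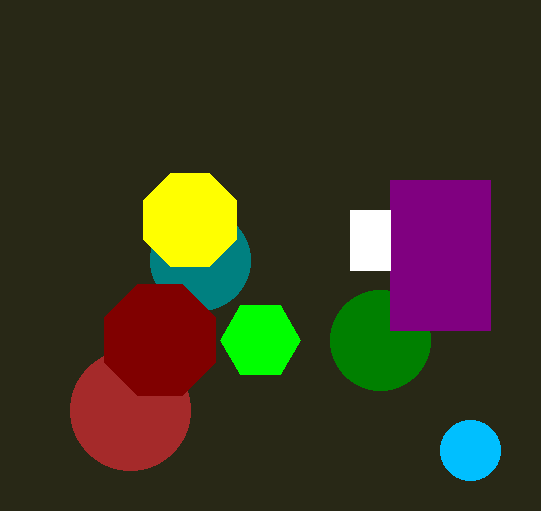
a_1 = 200; b_1 = 260; c_1 = 50; a_2 = 130; b_2 = 410; c_2 = 60; a_3 = 190; b_3 = 220; c_3 = 50; a_4 = 380; b_4 = 340; c_4 = 50; a_5 = 260; b_5 = 340; c_5 = 40; p_6 = 390; q_6 = 180; s_6 = 490; t_6 = 330; a_7 = 160; b_7 = 340; c_7 = 60; a_8 = 470; b_8 = 450; c_8 = 30; p_9 = 350; q_9 = 210; s_9 = 390; t_9 = 270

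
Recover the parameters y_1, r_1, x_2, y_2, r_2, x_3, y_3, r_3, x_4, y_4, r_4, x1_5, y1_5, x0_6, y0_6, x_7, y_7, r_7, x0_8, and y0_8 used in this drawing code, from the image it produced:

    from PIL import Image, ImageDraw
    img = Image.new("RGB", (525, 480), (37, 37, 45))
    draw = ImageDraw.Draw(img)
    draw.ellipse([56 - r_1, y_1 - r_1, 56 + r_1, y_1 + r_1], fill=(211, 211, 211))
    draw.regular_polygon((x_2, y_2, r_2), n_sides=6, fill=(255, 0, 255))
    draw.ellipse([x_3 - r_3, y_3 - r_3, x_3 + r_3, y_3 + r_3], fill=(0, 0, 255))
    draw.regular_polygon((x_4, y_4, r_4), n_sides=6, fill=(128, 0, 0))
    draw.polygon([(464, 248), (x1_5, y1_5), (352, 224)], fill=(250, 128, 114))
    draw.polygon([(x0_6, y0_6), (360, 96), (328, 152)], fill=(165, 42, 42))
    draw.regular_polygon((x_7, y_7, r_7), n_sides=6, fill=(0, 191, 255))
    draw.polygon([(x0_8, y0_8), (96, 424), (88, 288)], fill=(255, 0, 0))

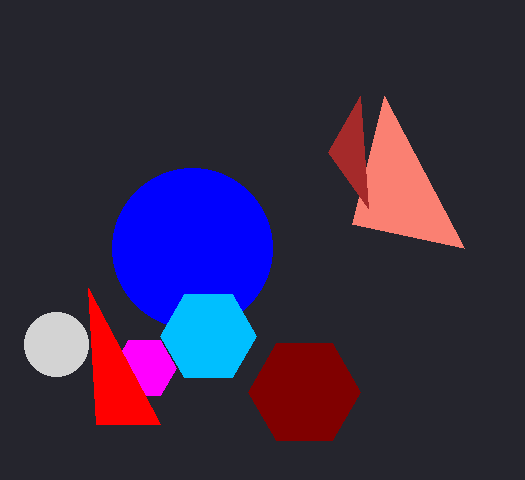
y_1 = 344
r_1 = 32
x_2 = 144
y_2 = 368
r_2 = 32
x_3 = 192
y_3 = 248
r_3 = 80
x_4 = 304
y_4 = 392
r_4 = 56
x1_5 = 384
y1_5 = 96
x0_6 = 368
y0_6 = 208
x_7 = 208
y_7 = 336
r_7 = 48
x0_8 = 160
y0_8 = 424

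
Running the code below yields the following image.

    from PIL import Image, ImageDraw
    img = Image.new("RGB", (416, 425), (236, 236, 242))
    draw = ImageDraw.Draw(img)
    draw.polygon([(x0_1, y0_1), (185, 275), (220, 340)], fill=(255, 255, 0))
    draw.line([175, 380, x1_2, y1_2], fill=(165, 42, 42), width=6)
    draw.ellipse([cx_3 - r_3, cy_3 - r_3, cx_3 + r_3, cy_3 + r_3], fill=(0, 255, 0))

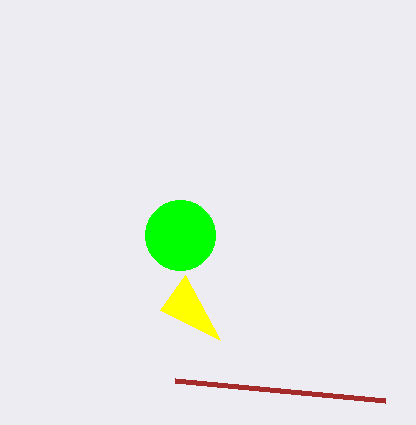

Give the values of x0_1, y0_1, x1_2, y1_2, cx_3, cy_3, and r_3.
x0_1 = 160
y0_1 = 310
x1_2 = 385
y1_2 = 400
cx_3 = 180
cy_3 = 235
r_3 = 35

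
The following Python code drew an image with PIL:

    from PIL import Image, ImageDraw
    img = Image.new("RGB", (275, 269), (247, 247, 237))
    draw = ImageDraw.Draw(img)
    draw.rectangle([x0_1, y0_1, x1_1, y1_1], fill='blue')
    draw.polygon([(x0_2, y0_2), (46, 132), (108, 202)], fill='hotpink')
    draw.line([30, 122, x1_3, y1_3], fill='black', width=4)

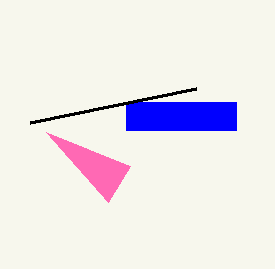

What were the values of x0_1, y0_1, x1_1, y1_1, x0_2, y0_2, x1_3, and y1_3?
x0_1 = 126
y0_1 = 102
x1_1 = 236
y1_1 = 130
x0_2 = 130
y0_2 = 166
x1_3 = 196
y1_3 = 88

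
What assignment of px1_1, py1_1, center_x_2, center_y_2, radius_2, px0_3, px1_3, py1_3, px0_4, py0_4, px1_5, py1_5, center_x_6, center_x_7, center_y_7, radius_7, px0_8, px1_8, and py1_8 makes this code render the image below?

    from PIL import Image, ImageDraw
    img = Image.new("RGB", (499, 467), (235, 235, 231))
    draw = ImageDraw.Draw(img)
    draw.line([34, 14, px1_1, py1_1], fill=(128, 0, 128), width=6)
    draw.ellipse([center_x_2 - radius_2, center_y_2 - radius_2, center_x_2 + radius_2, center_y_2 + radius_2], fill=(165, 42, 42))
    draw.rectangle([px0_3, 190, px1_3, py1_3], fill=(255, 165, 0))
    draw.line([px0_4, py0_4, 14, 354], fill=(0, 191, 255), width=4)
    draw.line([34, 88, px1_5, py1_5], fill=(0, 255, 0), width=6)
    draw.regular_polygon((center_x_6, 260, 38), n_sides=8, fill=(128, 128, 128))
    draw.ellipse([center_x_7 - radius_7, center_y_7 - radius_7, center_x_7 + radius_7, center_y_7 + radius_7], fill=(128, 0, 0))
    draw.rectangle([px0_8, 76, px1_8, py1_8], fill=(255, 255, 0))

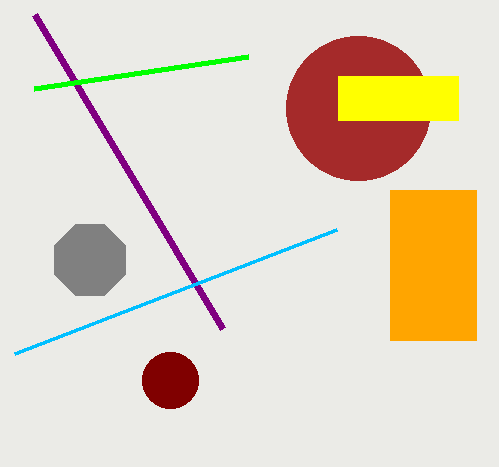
px1_1 = 222; py1_1 = 328; center_x_2 = 358; center_y_2 = 108; radius_2 = 72; px0_3 = 390; px1_3 = 476; py1_3 = 340; px0_4 = 336; py0_4 = 230; px1_5 = 248; py1_5 = 56; center_x_6 = 90; center_x_7 = 170; center_y_7 = 380; radius_7 = 28; px0_8 = 338; px1_8 = 458; py1_8 = 120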